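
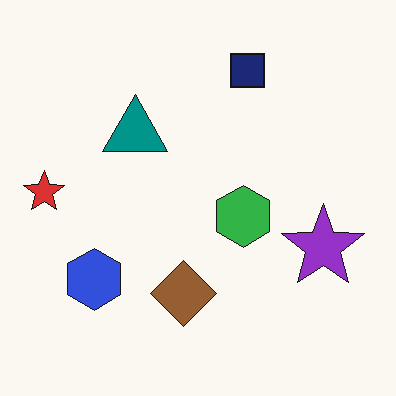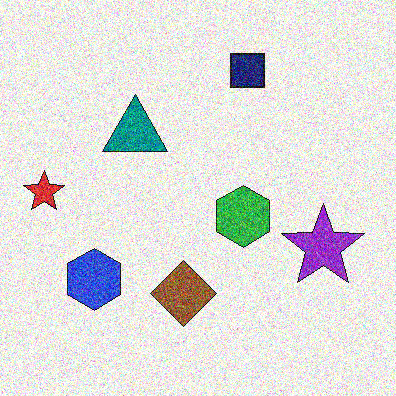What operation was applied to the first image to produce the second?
It was degraded with heavy additive noise.

Random speckle covers the whole image, including the flat background.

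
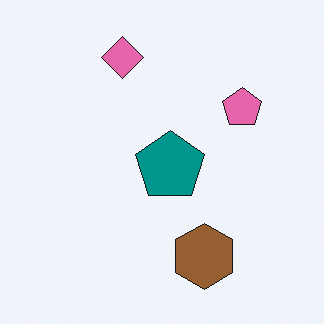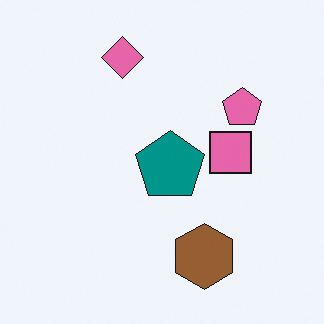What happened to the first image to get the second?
Overlaid with an additional pink square.

A pink square appears in the second image that is absent from the first.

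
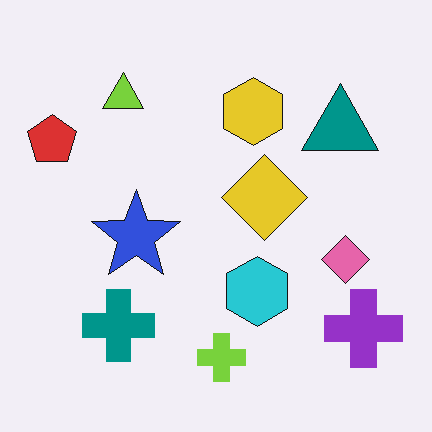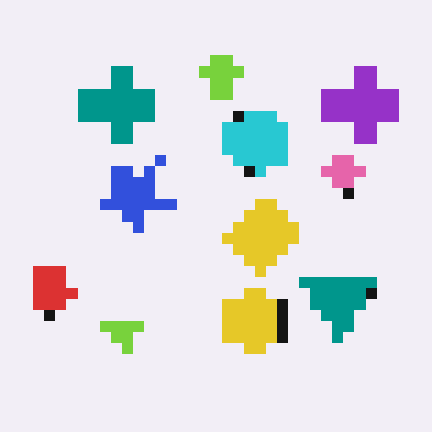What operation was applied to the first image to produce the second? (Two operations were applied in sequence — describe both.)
The image was flipped vertically (top ↔ bottom), then coarsely pixelated.

The lime cross is in the bottom of the first image and the top of the second — shapes on opposite sides of the horizontal midline have swapped in a mirror flip. Shapes are reduced to large square blocks; fine edges and outlines are lost — a downscale-then-upscale (mosaic) effect.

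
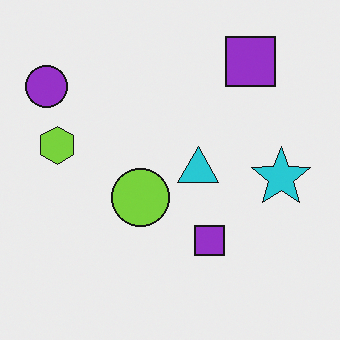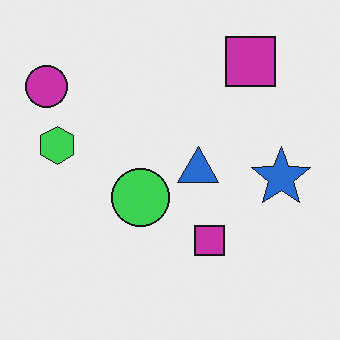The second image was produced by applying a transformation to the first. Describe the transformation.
The image was hue-shifted slightly.

Every shape's color has rotated by the same amount around the hue wheel — a uniform hue shift.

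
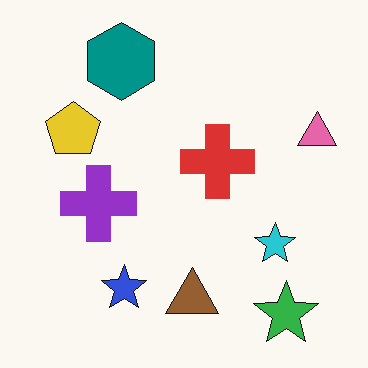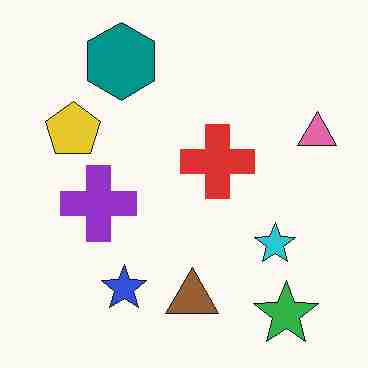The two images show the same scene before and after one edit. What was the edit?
The second image is the first degraded with heavy JPEG compression.

Blocky 8×8 compression artifacts appear around shape edges and the flat background shows ringing — characteristic JPEG degradation.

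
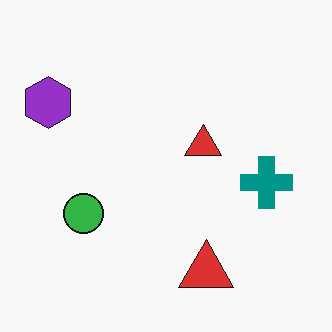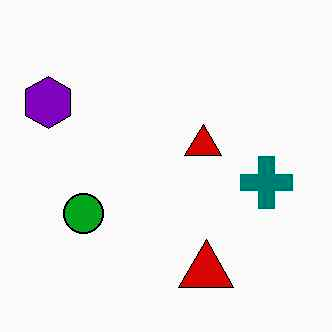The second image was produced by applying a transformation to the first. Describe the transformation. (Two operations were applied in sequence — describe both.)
It was given moderate JPEG compression, then given slightly increased contrast.

Blocky 8×8 compression artifacts appear around shape edges and the flat background shows ringing — characteristic JPEG degradation. Tones are pushed away from mid-grey across the whole image — a global contrast change.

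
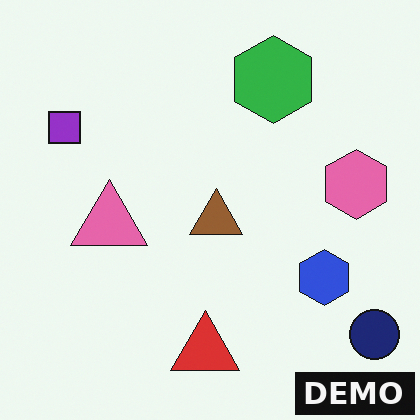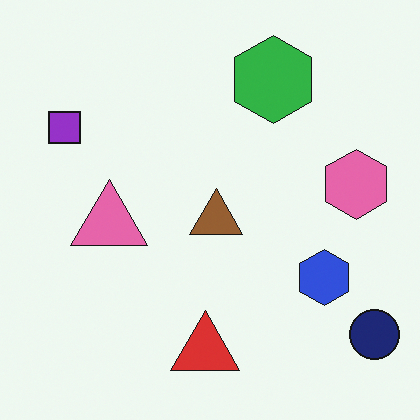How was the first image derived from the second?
This is the original image watermarked with the text "DEMO" in the lower-right corner.

A dark label reading "DEMO" appears in the lower-right corner.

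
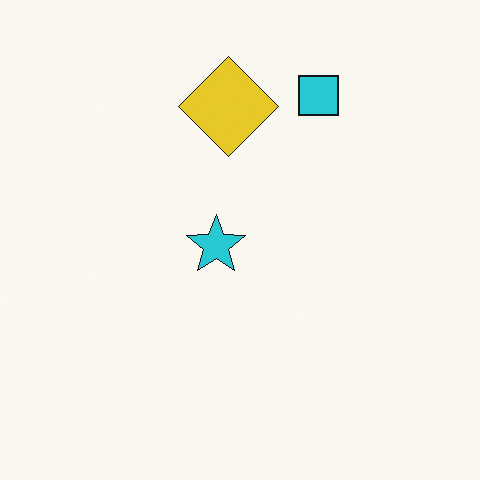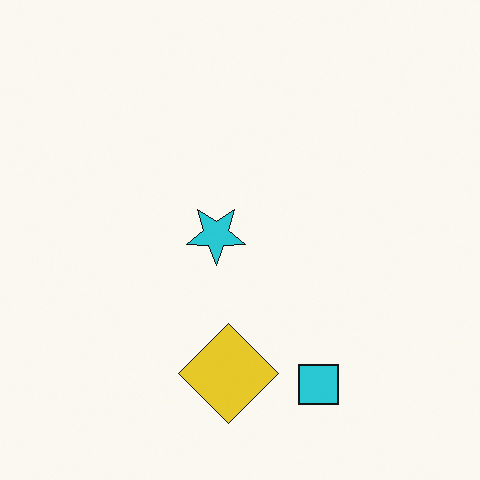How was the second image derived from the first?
Flipped vertically (top ↔ bottom).

The cyan square is in the top of the first image and the bottom of the second — shapes on opposite sides of the horizontal midline have swapped in a mirror flip.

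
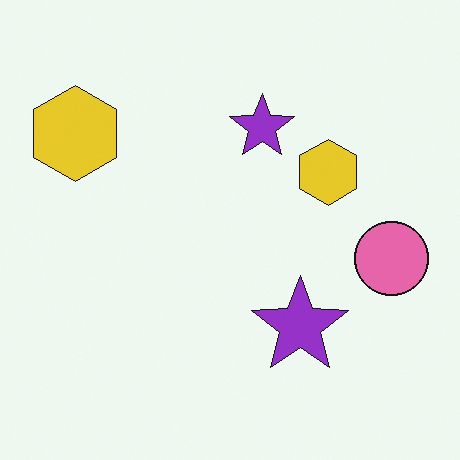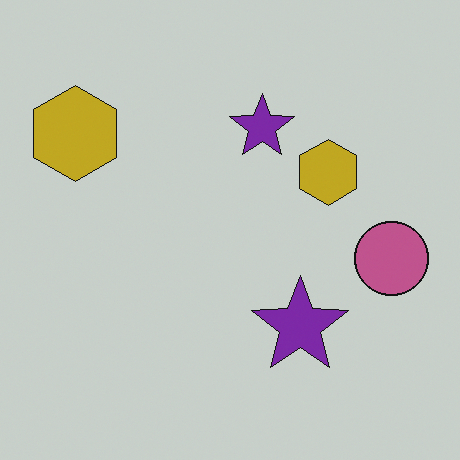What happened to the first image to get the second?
The second image is the first slightly darkened.

Every pixel — background and shapes alike — is uniformly darkened.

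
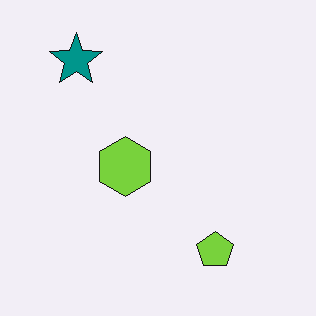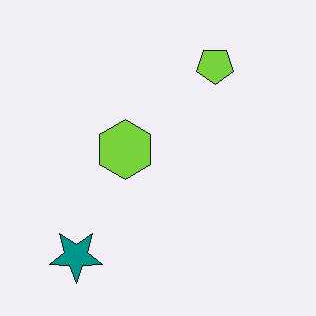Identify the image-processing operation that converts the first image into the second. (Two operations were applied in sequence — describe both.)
JPEG-compressed with visible artifacts, then flipped vertically (top ↔ bottom).

Blocky 8×8 compression artifacts appear around shape edges and the flat background shows ringing — characteristic JPEG degradation. The teal star is in the top-left of the first image and the bottom-left of the second — shapes on opposite sides of the horizontal midline have swapped in a mirror flip.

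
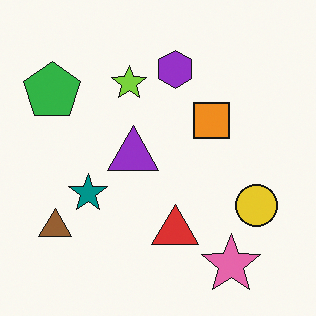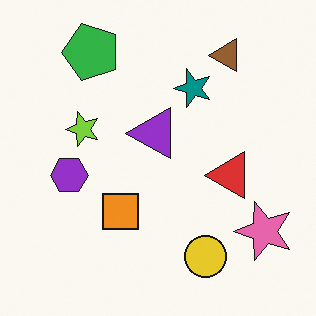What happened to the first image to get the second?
The second image is the first transposed (reflected across the top-left ↔ bottom-right diagonal).

Shapes have swapped their row and column positions — what was in the top-right is now in the bottom-left — a diagonal reflection.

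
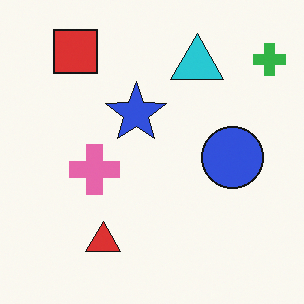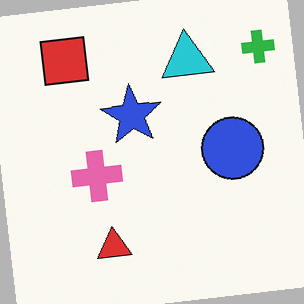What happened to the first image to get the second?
Rotated counter-clockwise by a slight angle.

Every shape is tilted by the same angle and the image corners show triangular fill wedges — a whole-image rotation by a non-right angle.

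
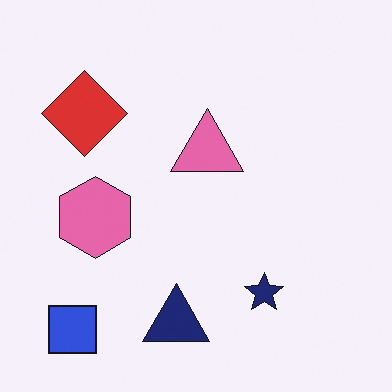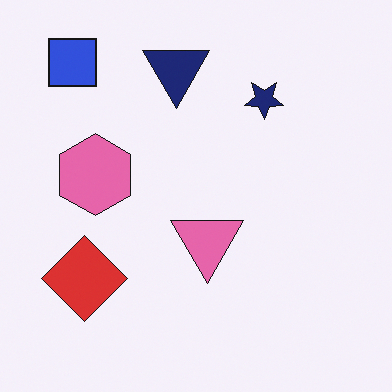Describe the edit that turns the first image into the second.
The transformation is: flipped vertically (top ↔ bottom).

The blue square is in the bottom-left of the first image and the top-left of the second — shapes on opposite sides of the horizontal midline have swapped in a mirror flip.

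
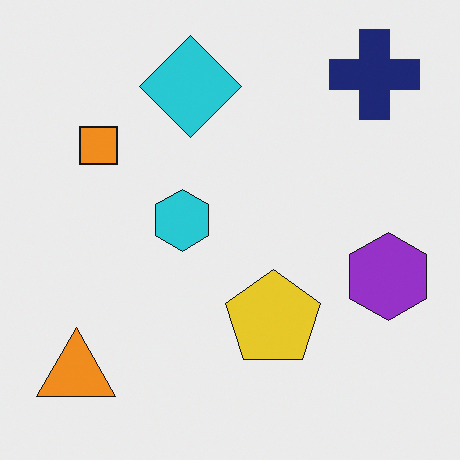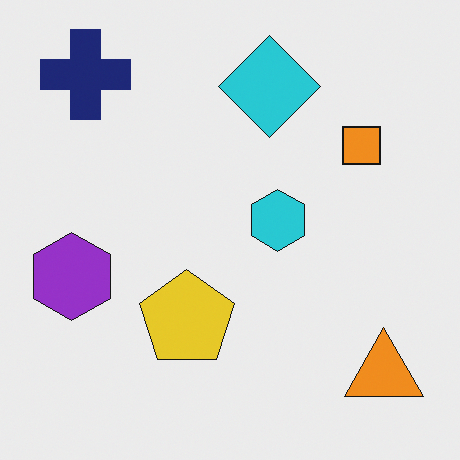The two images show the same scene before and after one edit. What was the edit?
It was flipped horizontally (left ↔ right).

The purple hexagon is in the right of the first image and the left of the second — shapes on opposite sides of the vertical midline have swapped in a mirror flip.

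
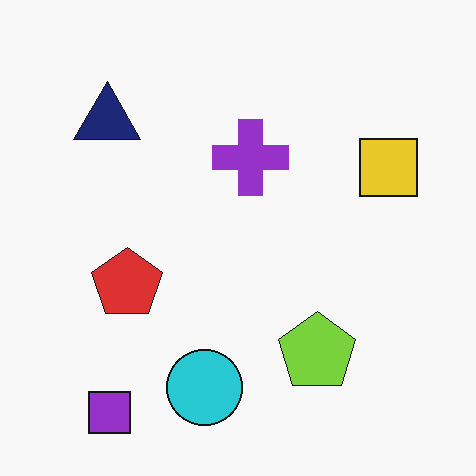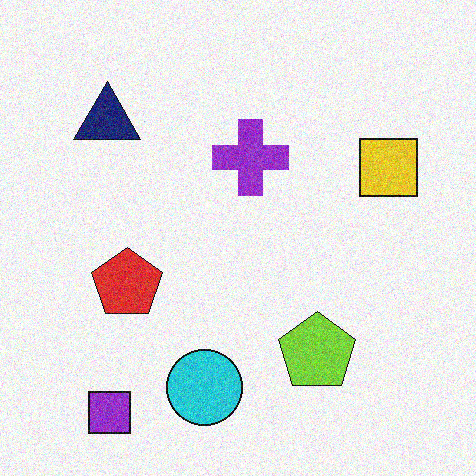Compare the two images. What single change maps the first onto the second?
The image was degraded with visible gaussian noise.

Random speckle covers the whole image, including the flat background.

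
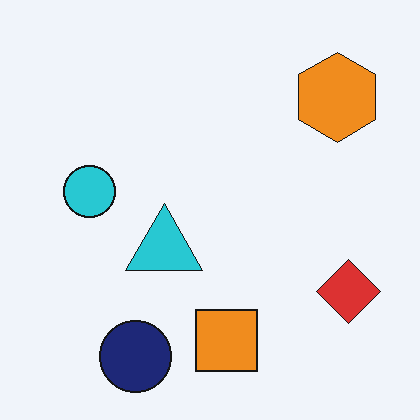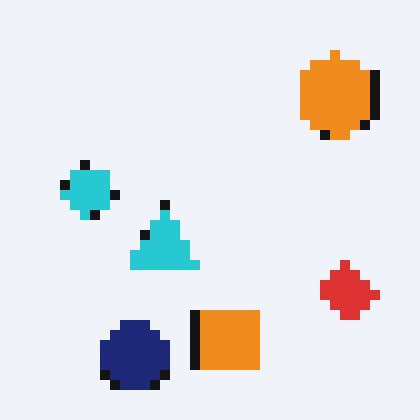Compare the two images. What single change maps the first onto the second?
The transformation is: heavily pixelated into large blocks.

Shapes are reduced to large square blocks; fine edges and outlines are lost — a downscale-then-upscale (mosaic) effect.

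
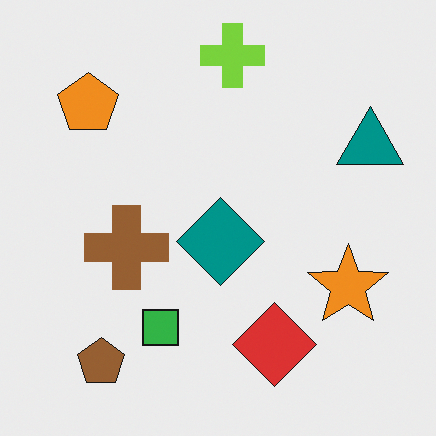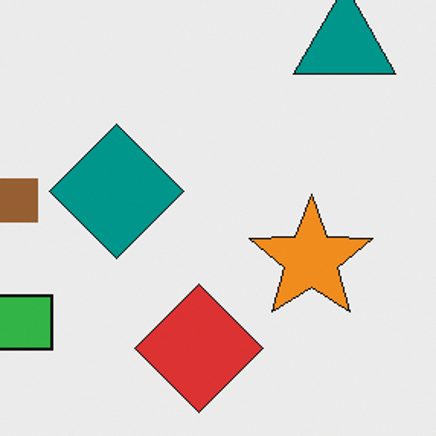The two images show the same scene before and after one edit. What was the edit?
Cropped slightly and scaled back up.

The visible shapes are larger and the field of view is narrower; shapes near the original edges may be partly or wholly outside the frame — a crop-and-rescale.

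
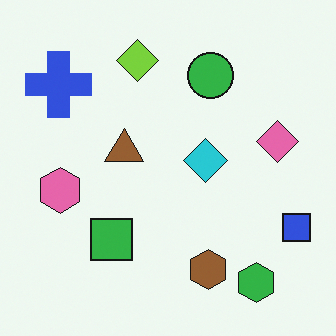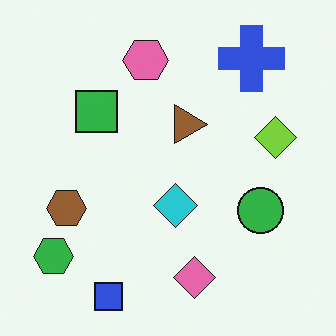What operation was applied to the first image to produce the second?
The transformation is: rotated 90° clockwise.

The green hexagon sits in the bottom-right of the first image and the bottom-left of the second — consistent with a whole-image 90° clockwise rotation.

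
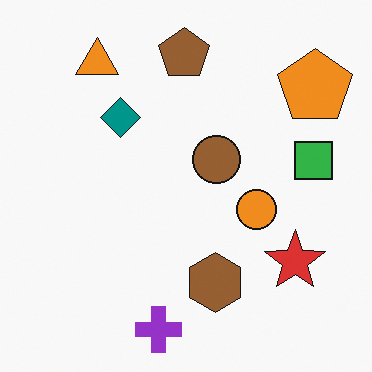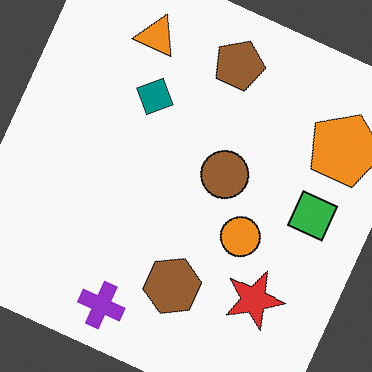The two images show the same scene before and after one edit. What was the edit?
The transformation is: rotated clockwise by a moderate amount.

Every shape is tilted by the same angle and the image corners show triangular fill wedges — a whole-image rotation by a non-right angle.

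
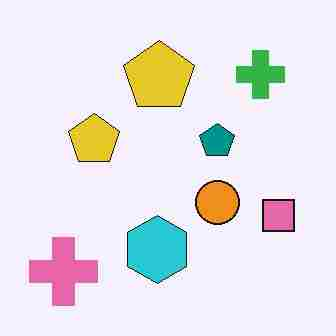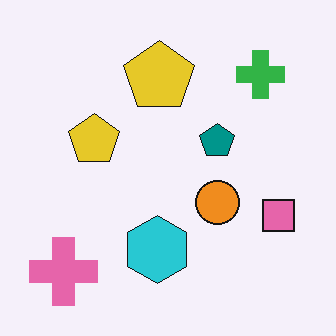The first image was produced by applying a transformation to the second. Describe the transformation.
The first image is the second heavily JPEG-compressed with obvious blocking artifacts.

Blocky 8×8 compression artifacts appear around shape edges and the flat background shows ringing — characteristic JPEG degradation.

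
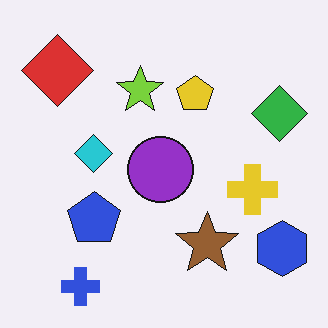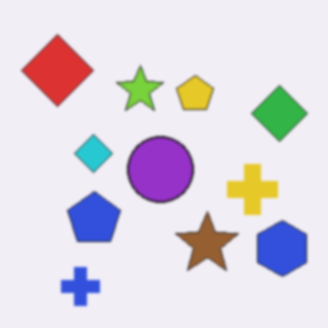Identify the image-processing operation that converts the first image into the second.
The image was given a subtle gaussian blur.

Shape edges and outlines are uniformly softened across the whole image.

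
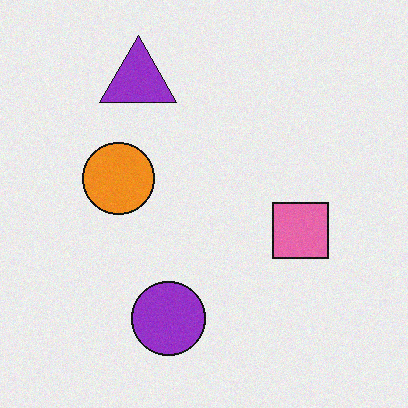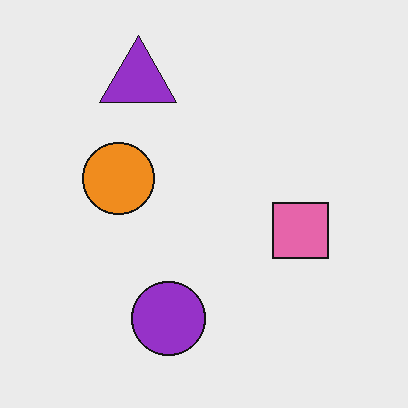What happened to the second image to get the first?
The image was degraded with subtle gaussian noise.

Random speckle covers the whole image, including the flat background.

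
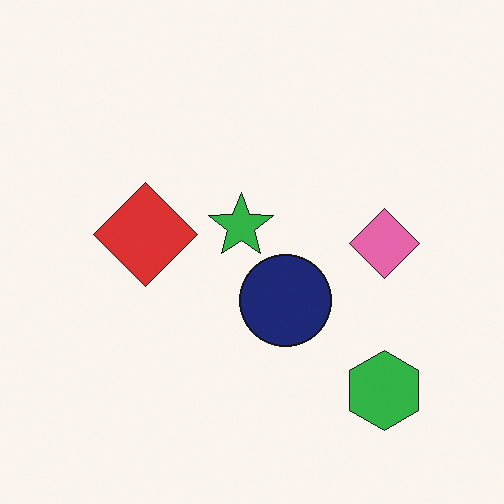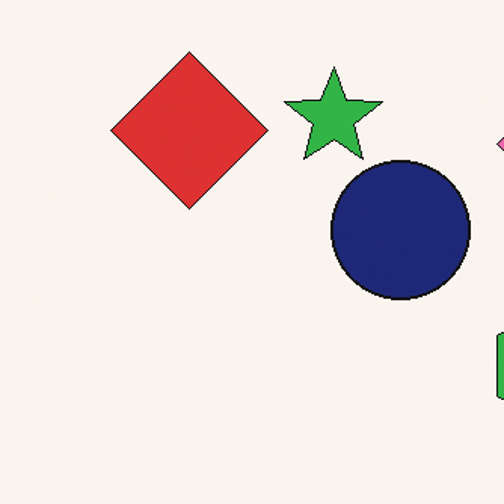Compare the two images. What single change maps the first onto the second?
This is the original image cropped to a modestly smaller region and rescaled.

The visible shapes are larger and the field of view is narrower; shapes near the original edges may be partly or wholly outside the frame — a crop-and-rescale.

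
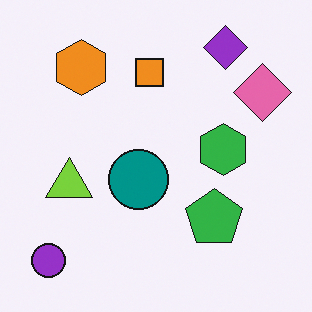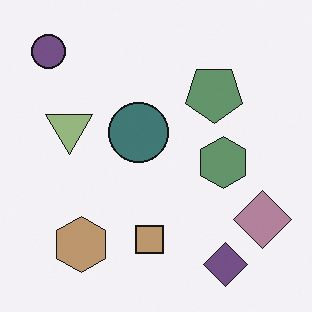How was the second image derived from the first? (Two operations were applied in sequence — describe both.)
This is the original image flipped vertically (top ↔ bottom), then made much more muted (saturation change).

The purple diamond is in the top-right of the first image and the bottom-right of the second — shapes on opposite sides of the horizontal midline have swapped in a mirror flip. All colors are more muted and greyish — a global saturation change.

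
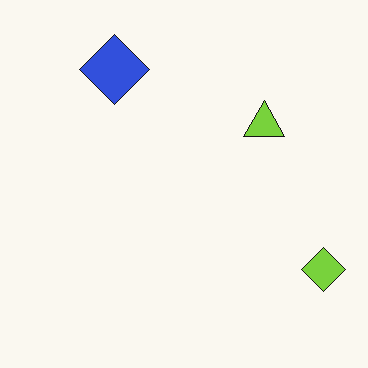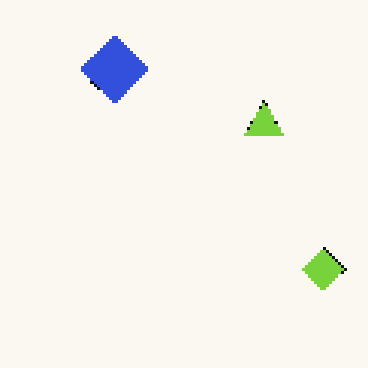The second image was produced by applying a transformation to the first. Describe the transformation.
The image was mildly pixelated.

Shapes are reduced to large square blocks; fine edges and outlines are lost — a downscale-then-upscale (mosaic) effect.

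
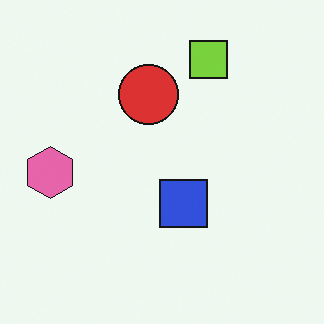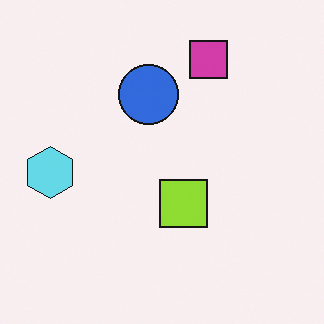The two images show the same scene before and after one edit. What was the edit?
The second image is the first hue-shifted through roughly half the color wheel.

Every shape's color has rotated by the same amount around the hue wheel — a uniform hue shift.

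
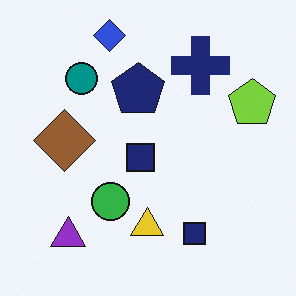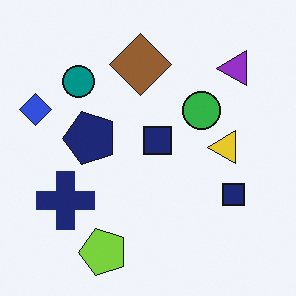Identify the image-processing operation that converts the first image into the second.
The second image is the first transposed (reflected across the top-left ↔ bottom-right diagonal).

Shapes have swapped their row and column positions — what was in the top-right is now in the bottom-left — a diagonal reflection.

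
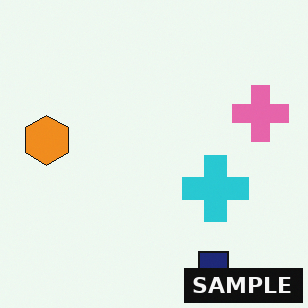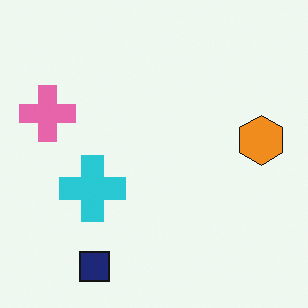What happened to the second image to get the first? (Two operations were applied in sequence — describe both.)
This is the original image flipped horizontally (left ↔ right), then watermarked with the text "SAMPLE" in the lower-right corner.

The pink cross is in the left of the second image and the right of the first — shapes on opposite sides of the vertical midline have swapped in a mirror flip. A dark label reading "SAMPLE" appears in the lower-right corner.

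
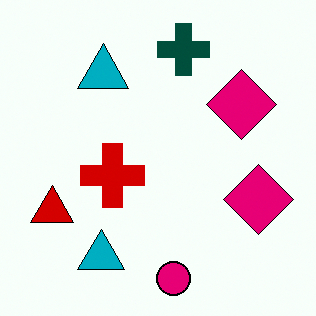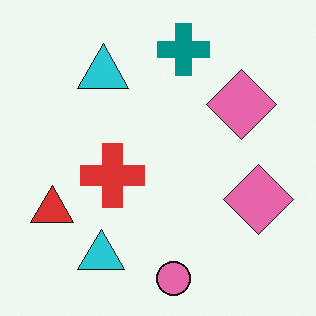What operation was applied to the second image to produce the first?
The image was given much higher contrast.

Tones are pushed away from mid-grey across the whole image — a global contrast change.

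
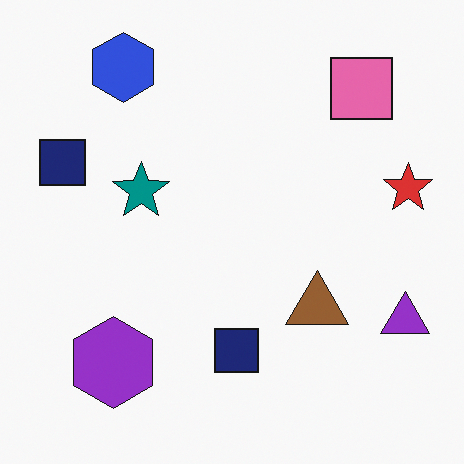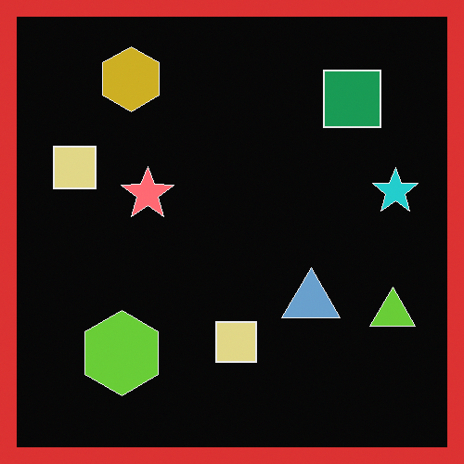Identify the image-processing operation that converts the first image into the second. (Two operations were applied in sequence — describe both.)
The second image is the first color-inverted (negative), then framed with a red border.

The light background has become dark and every shape's color is its complement — a photographic negative. A solid red frame runs around the edge of the second image, with the content slightly shrunk inside it.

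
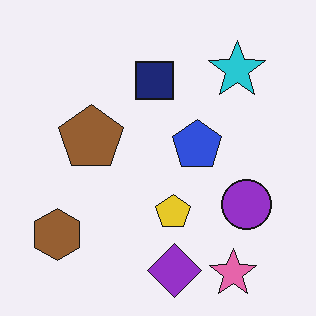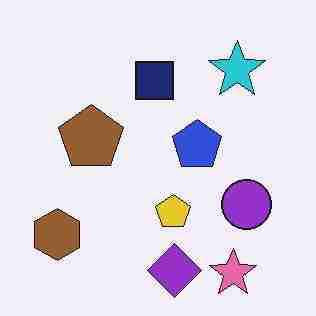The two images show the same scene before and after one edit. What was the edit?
This is the original image heavily JPEG-compressed with obvious blocking artifacts.

Blocky 8×8 compression artifacts appear around shape edges and the flat background shows ringing — characteristic JPEG degradation.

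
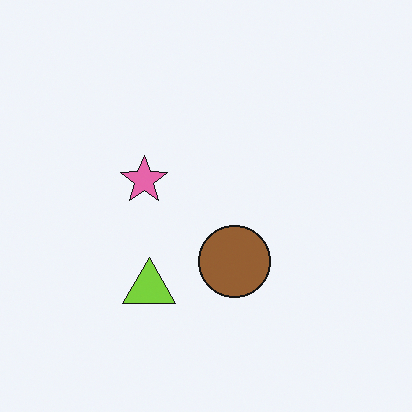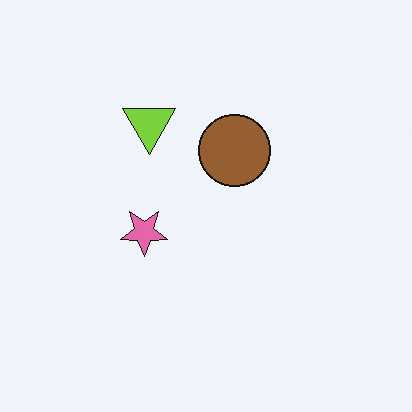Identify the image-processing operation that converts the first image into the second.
The second image is the first flipped vertically (top ↔ bottom).

The lime triangle is in the bottom of the first image and the top of the second — shapes on opposite sides of the horizontal midline have swapped in a mirror flip.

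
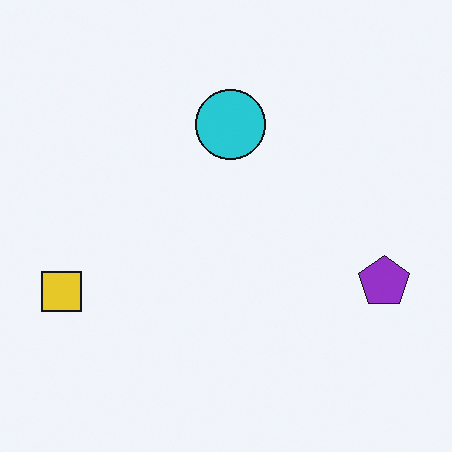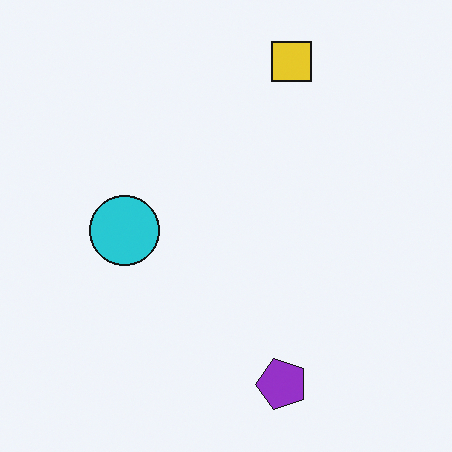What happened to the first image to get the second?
The transformation is: transposed (reflected across the top-left ↔ bottom-right diagonal).

Shapes have swapped their row and column positions — what was in the top-right is now in the bottom-left — a diagonal reflection.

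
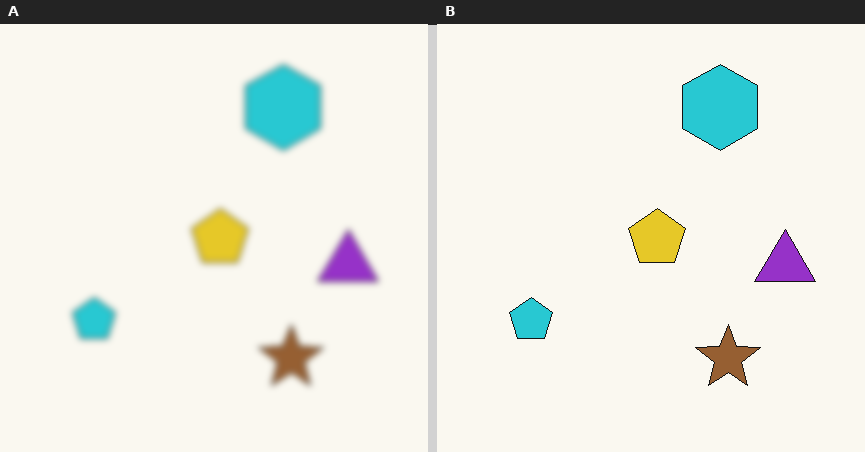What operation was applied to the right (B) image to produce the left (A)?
Moderately blurred.

Shape edges and outlines are uniformly softened across the whole image.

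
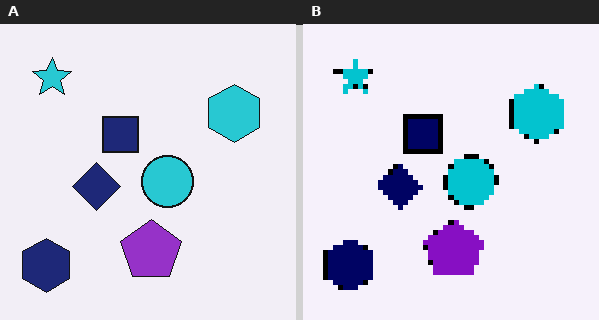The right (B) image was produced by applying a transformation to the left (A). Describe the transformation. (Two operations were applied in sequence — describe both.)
This is the original image given slightly increased contrast, then lightly pixelated (a mild mosaic effect).

Tones are pushed away from mid-grey across the whole image — a global contrast change. Shapes are reduced to large square blocks; fine edges and outlines are lost — a downscale-then-upscale (mosaic) effect.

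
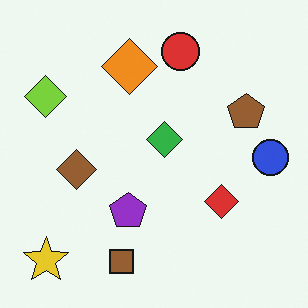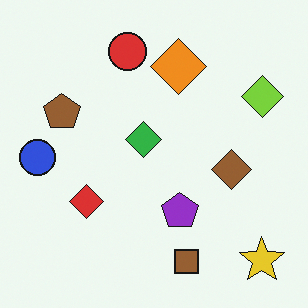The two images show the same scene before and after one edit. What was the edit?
Flipped horizontally (left ↔ right).

The blue circle is in the right of the first image and the left of the second — shapes on opposite sides of the vertical midline have swapped in a mirror flip.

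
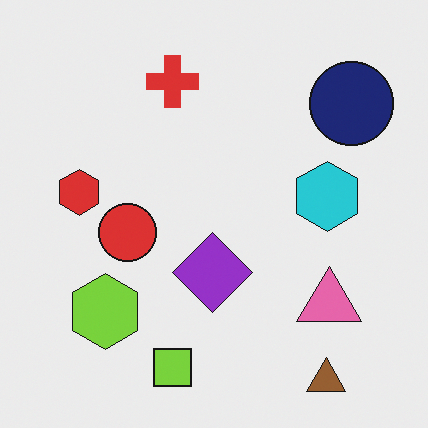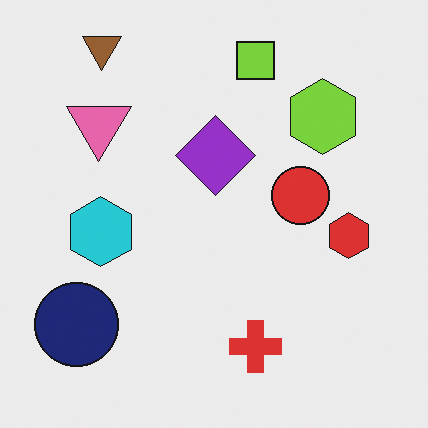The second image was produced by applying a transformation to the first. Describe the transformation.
This is the original image rotated 180°.

The brown triangle sits in the bottom-right of the first image and the top-left of the second — consistent with a whole-image 180° rotation.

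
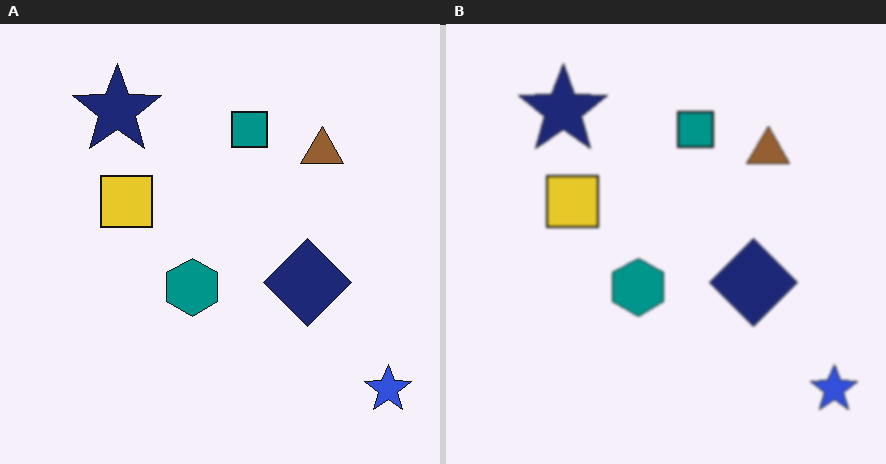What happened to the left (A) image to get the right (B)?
It was given a subtle gaussian blur.

Shape edges and outlines are uniformly softened across the whole image.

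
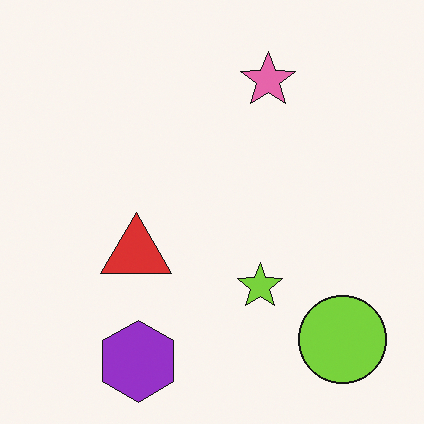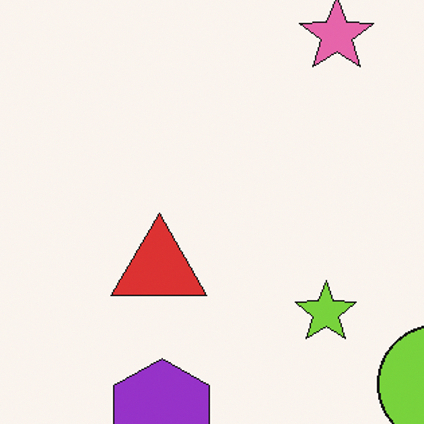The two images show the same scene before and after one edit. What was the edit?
The image was cropped slightly and scaled back up.

The visible shapes are larger and the field of view is narrower; shapes near the original edges may be partly or wholly outside the frame — a crop-and-rescale.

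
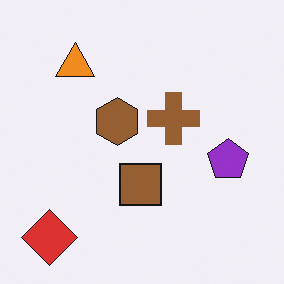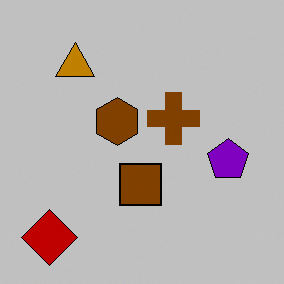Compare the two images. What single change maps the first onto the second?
The image was aggressively posterized.

Each flat color has snapped to a coarser quantized level — most visibly, the near-white background has dropped to a flat grey.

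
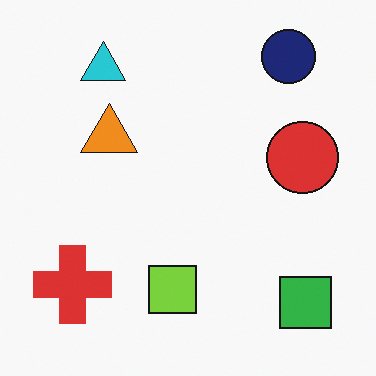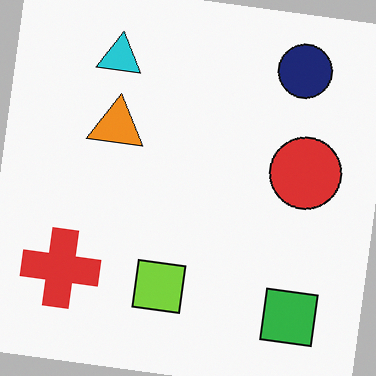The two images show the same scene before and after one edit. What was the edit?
The image was rotated clockwise by a few degrees.

Every shape is tilted by the same angle and the image corners show triangular fill wedges — a whole-image rotation by a non-right angle.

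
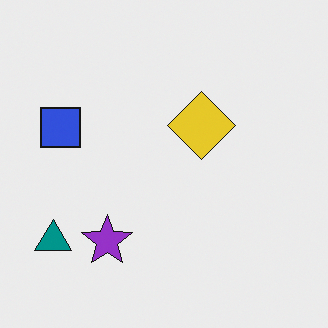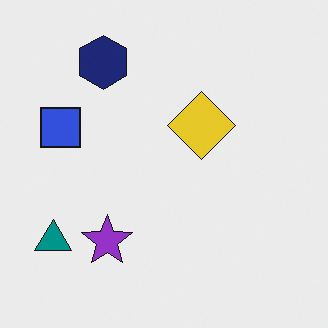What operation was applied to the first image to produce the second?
Overlaid with an additional navy hexagon.

A navy hexagon appears in the second image that is absent from the first.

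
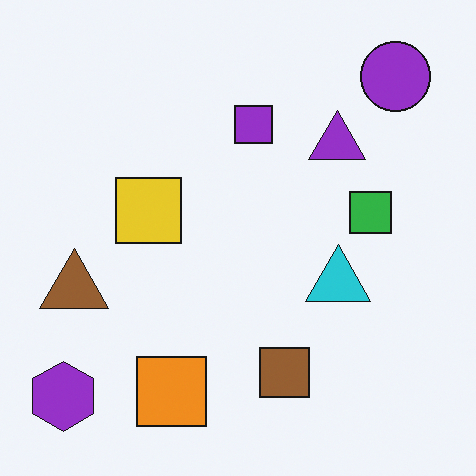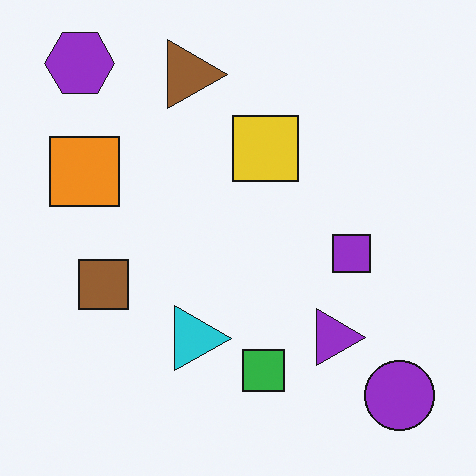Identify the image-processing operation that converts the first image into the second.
This is the original image rotated 90° clockwise.

The purple hexagon sits in the bottom-left of the first image and the top-left of the second — consistent with a whole-image 90° clockwise rotation.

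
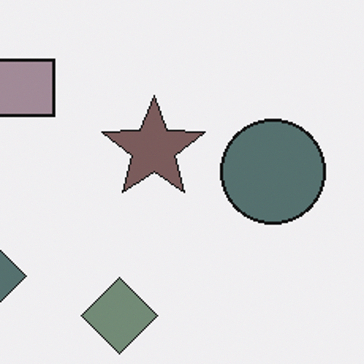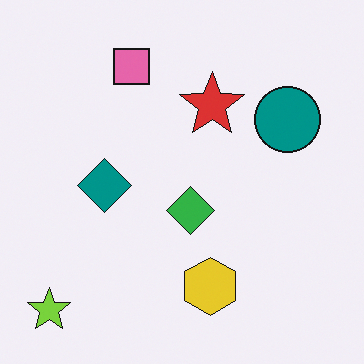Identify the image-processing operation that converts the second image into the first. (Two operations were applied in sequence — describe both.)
The first image is the second cropped slightly and scaled back up, then heavily desaturated.

The visible shapes are larger and the field of view is narrower; shapes near the original edges may be partly or wholly outside the frame — a crop-and-rescale. All colors are more muted and greyish — a global saturation change.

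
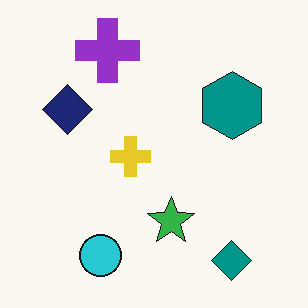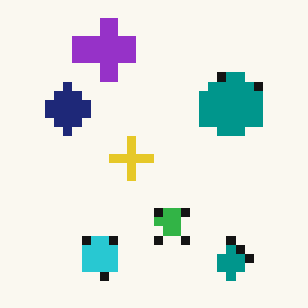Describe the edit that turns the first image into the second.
The image was heavily pixelated into large blocks.

Shapes are reduced to large square blocks; fine edges and outlines are lost — a downscale-then-upscale (mosaic) effect.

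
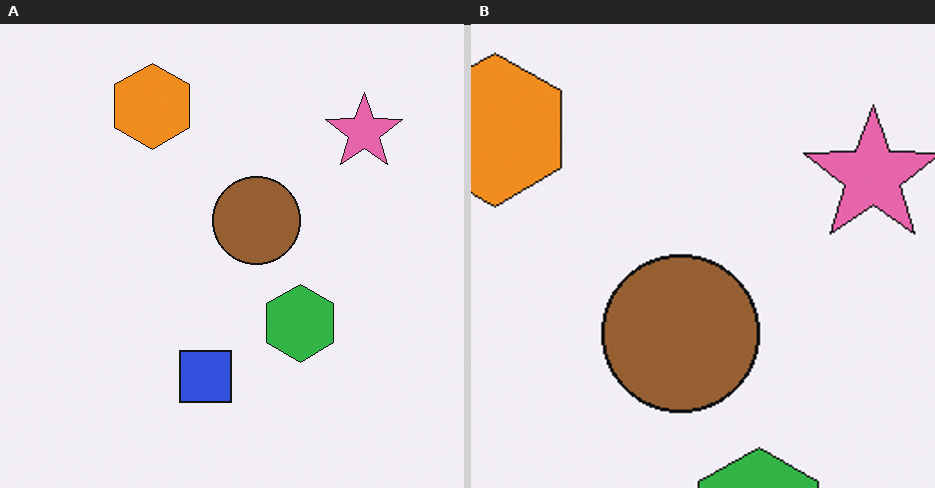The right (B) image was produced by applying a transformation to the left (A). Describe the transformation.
The right (B) image is the left (A) cropped to a noticeably smaller region and rescaled.

The visible shapes are larger and the field of view is narrower; shapes near the original edges may be partly or wholly outside the frame — a crop-and-rescale.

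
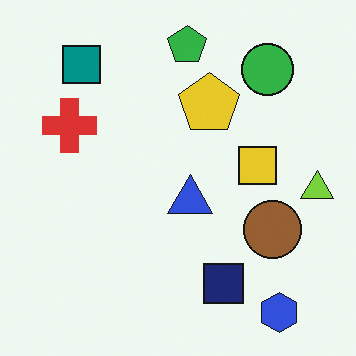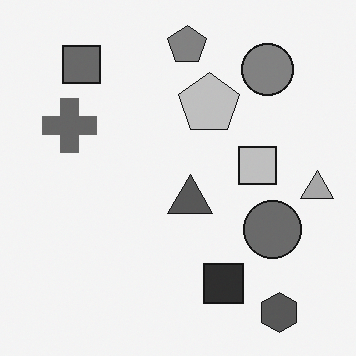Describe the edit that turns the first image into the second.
The second image is the first converted to grayscale.

All color is removed — every shape is now a shade of grey.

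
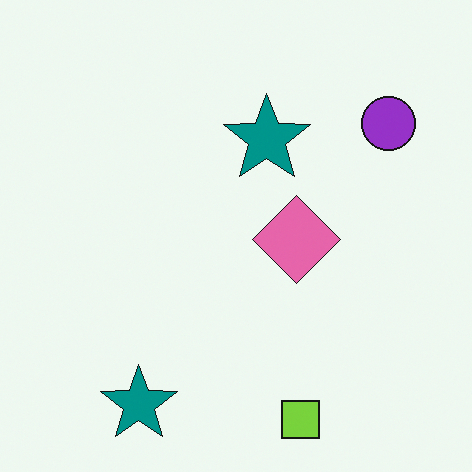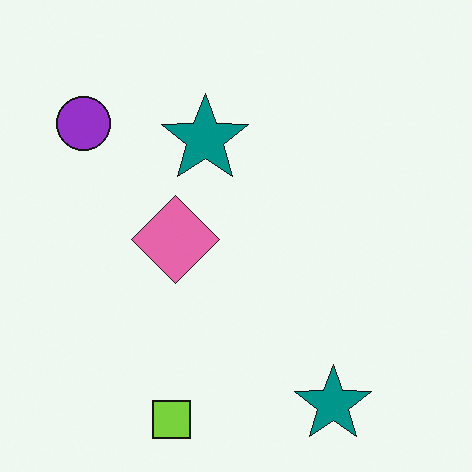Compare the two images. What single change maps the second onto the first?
The transformation is: flipped horizontally (left ↔ right).

The purple circle is in the top-left of the second image and the top-right of the first — shapes on opposite sides of the vertical midline have swapped in a mirror flip.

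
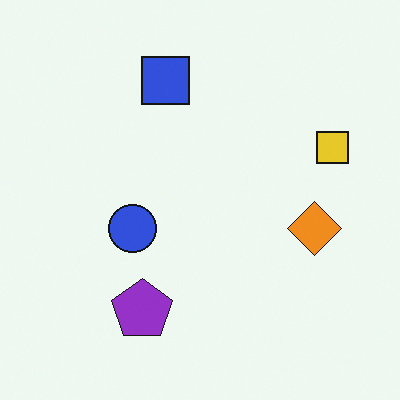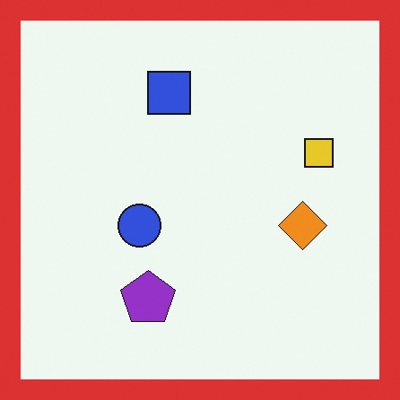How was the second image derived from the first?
It was framed with a red border.

A solid red frame runs around the edge of the second image, with the content slightly shrunk inside it.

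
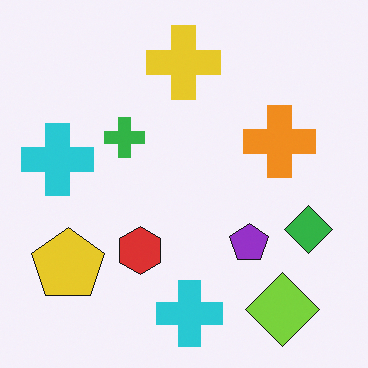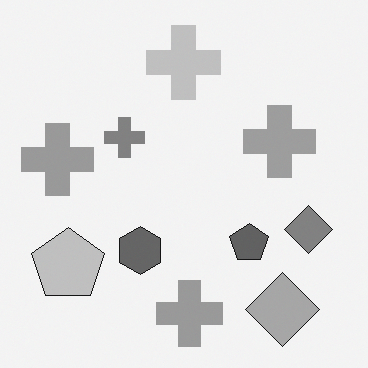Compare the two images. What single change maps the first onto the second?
The transformation is: converted to grayscale.

All color is removed — every shape is now a shade of grey.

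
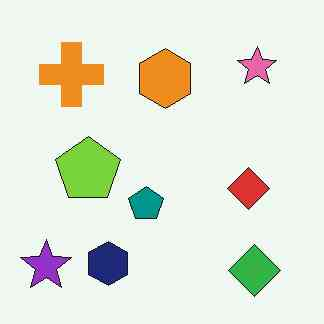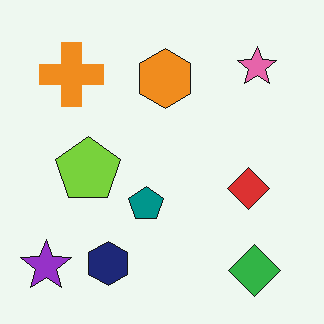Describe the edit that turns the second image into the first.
It was given moderate JPEG compression.

Blocky 8×8 compression artifacts appear around shape edges and the flat background shows ringing — characteristic JPEG degradation.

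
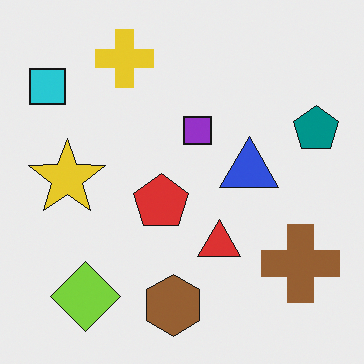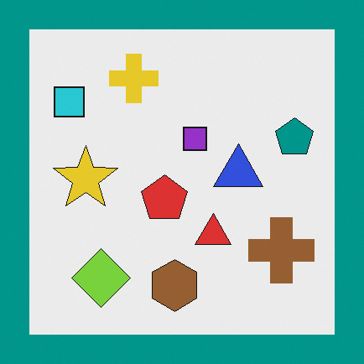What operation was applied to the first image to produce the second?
The image was framed with a teal border.

A solid teal frame runs around the edge of the second image, with the content slightly shrunk inside it.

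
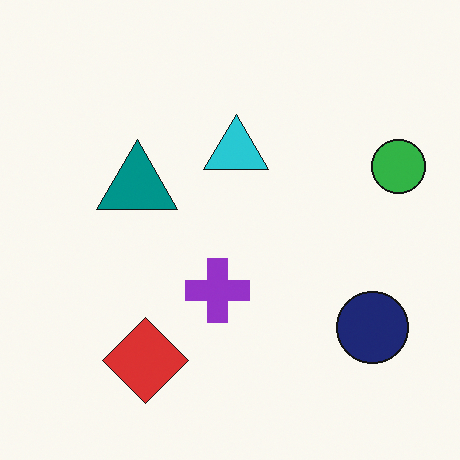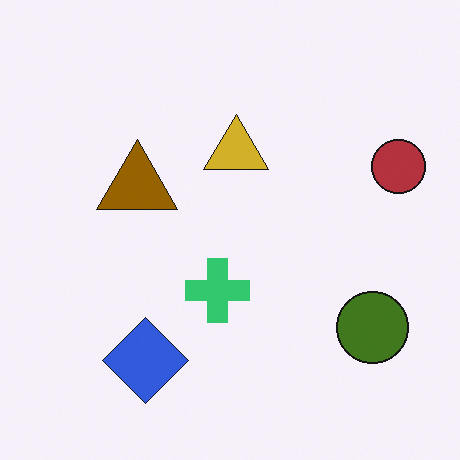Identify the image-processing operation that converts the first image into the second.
It was hue-shifted through roughly half the color wheel.

Every shape's color has rotated by the same amount around the hue wheel — a uniform hue shift.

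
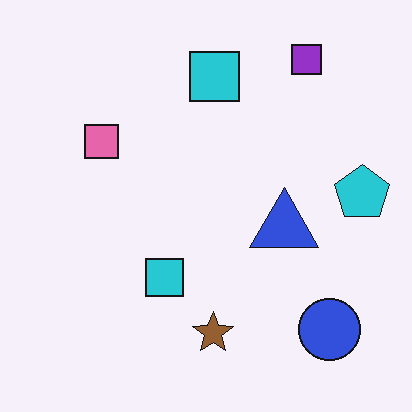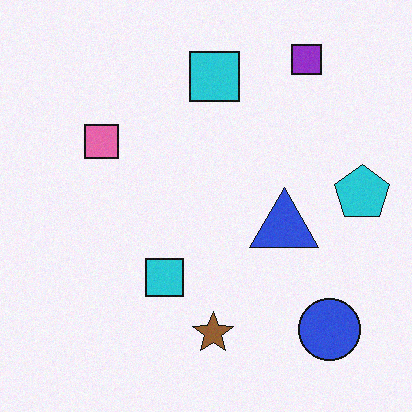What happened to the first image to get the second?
This is the original image degraded with light additive noise.

Random speckle covers the whole image, including the flat background.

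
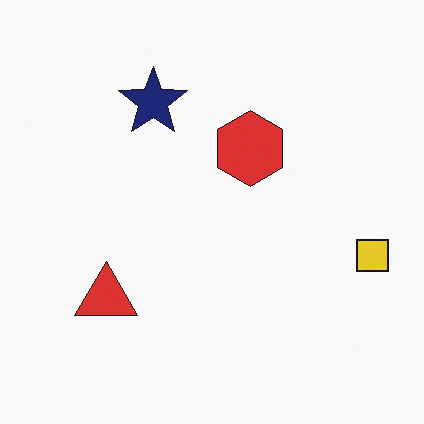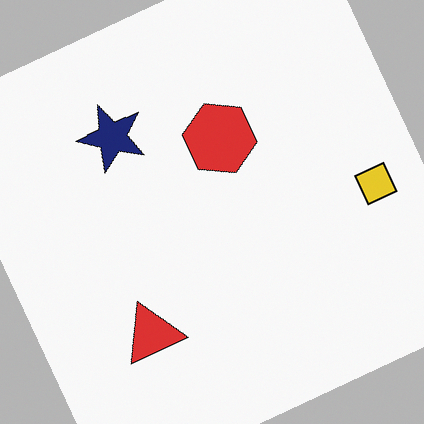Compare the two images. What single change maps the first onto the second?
Rotated counter-clockwise by a moderate amount.

Every shape is tilted by the same angle and the image corners show triangular fill wedges — a whole-image rotation by a non-right angle.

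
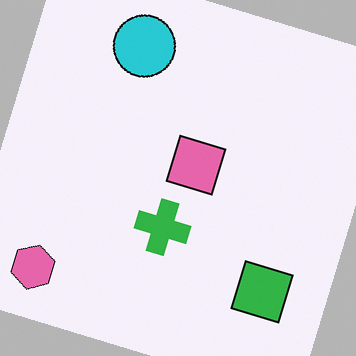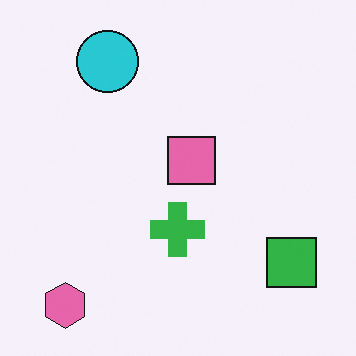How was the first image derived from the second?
The transformation is: rotated clockwise by a clearly visible amount.

Every shape is tilted by the same angle and the image corners show triangular fill wedges — a whole-image rotation by a non-right angle.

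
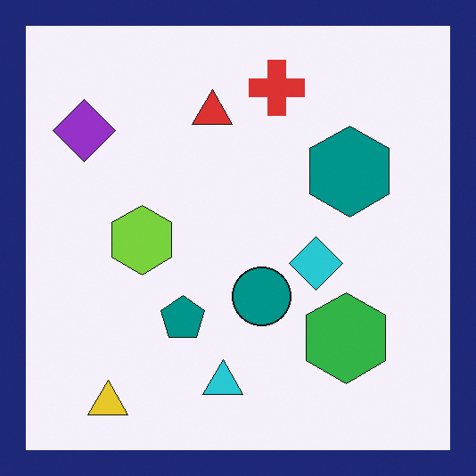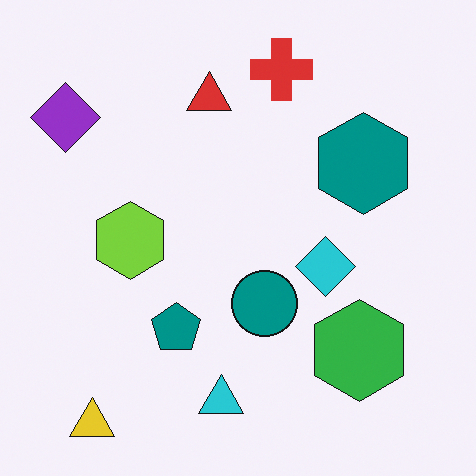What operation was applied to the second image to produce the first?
The image was framed with a navy border.

A solid navy frame runs around the edge of the first image, with the content slightly shrunk inside it.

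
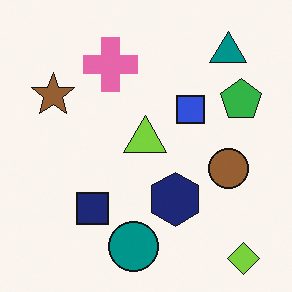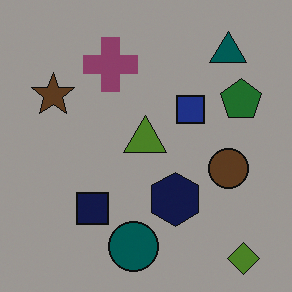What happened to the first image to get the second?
The transformation is: substantially darkened.

Every pixel — background and shapes alike — is uniformly darkened.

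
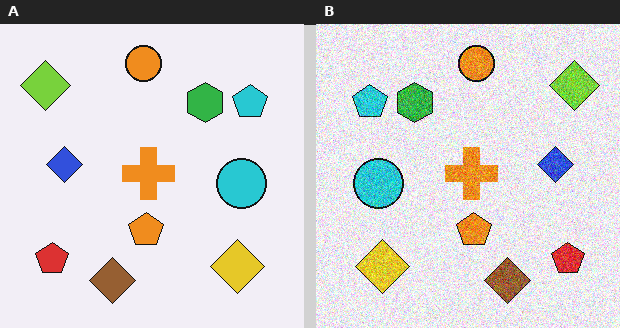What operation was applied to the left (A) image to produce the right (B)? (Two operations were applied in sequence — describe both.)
The image was degraded with a thick layer of grain, then flipped horizontally (left ↔ right).

Random speckle covers the whole image, including the flat background. The lime diamond is in the top-left of the left (A) image and the top-right of the right (B) — shapes on opposite sides of the vertical midline have swapped in a mirror flip.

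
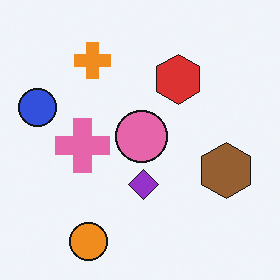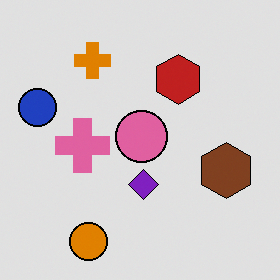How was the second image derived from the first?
It was moderately posterized.

Each flat color has snapped to a coarser quantized level — most visibly, the near-white background has dropped to a flat grey.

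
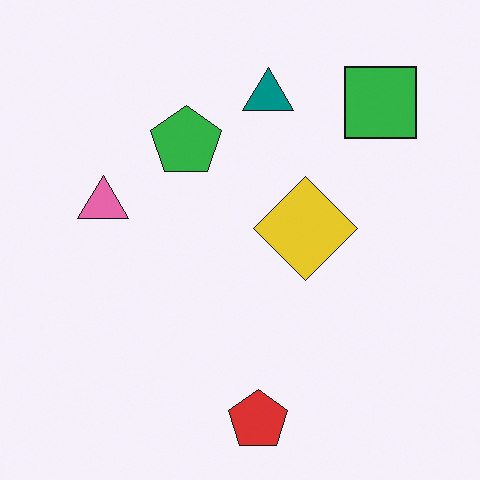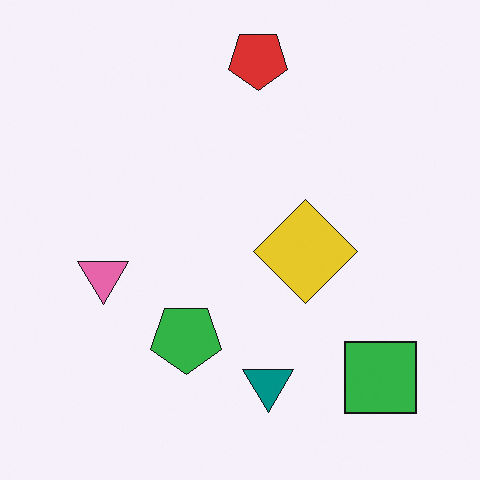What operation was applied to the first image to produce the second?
The image was flipped vertically (top ↔ bottom).

The red pentagon is in the bottom of the first image and the top of the second — shapes on opposite sides of the horizontal midline have swapped in a mirror flip.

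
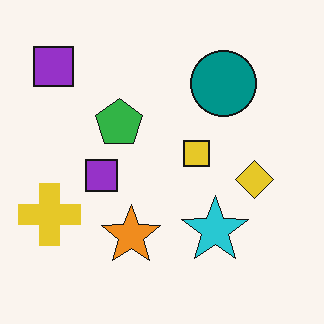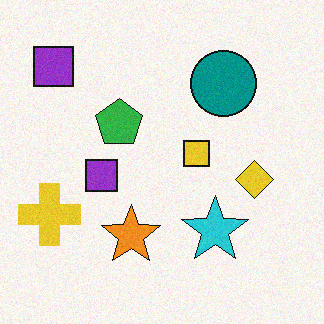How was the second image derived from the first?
Degraded with a light layer of grain.

Random speckle covers the whole image, including the flat background.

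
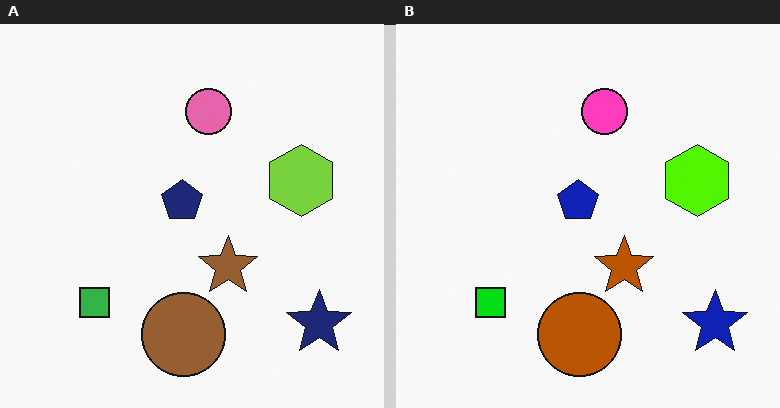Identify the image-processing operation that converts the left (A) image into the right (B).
The image was heavily oversaturated.

All colors are more vivid — a global saturation change.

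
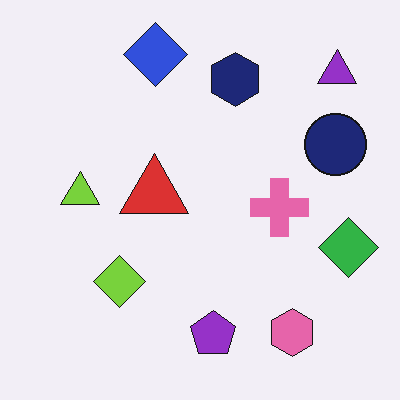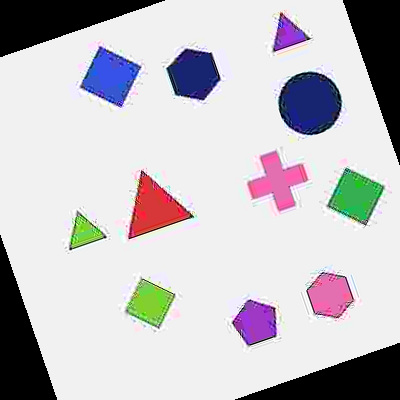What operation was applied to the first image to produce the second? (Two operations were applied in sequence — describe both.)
The transformation is: degraded with heavy JPEG compression, then rotated counter-clockwise by a clearly visible amount.

Blocky 8×8 compression artifacts appear around shape edges and the flat background shows ringing — characteristic JPEG degradation. Every shape is tilted by the same angle and the image corners show triangular fill wedges — a whole-image rotation by a non-right angle.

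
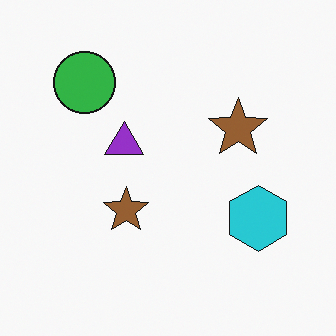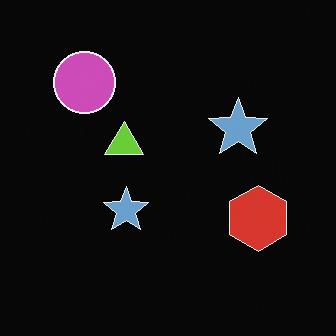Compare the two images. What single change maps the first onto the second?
This is the original image color-inverted (negative).

The light background has become dark and every shape's color is its complement — a photographic negative.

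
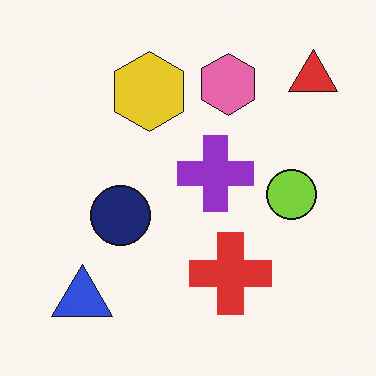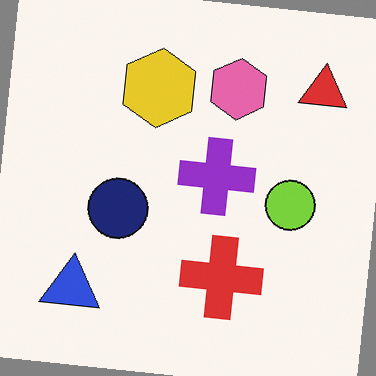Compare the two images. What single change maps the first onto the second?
Rotated clockwise by a slight angle.

Every shape is tilted by the same angle and the image corners show triangular fill wedges — a whole-image rotation by a non-right angle.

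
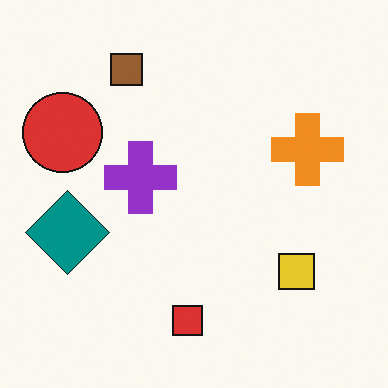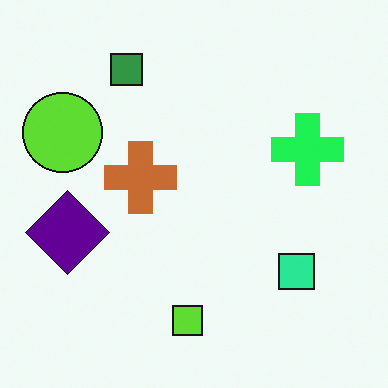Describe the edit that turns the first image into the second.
The second image is the first hue-shifted noticeably.

Every shape's color has rotated by the same amount around the hue wheel — a uniform hue shift.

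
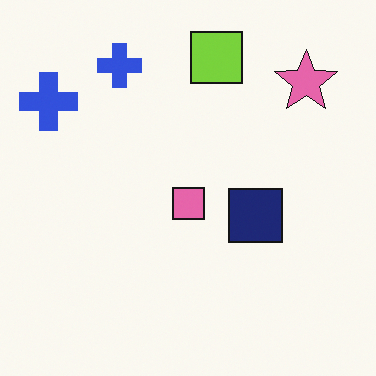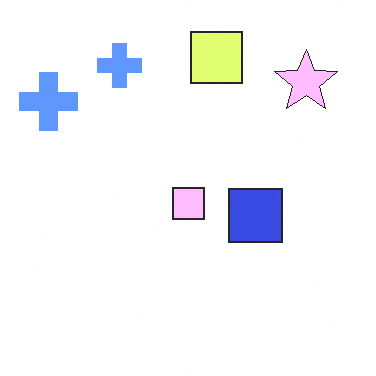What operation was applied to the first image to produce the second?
The image was noticeably brightened.

Every pixel — background and shapes alike — is uniformly brightened.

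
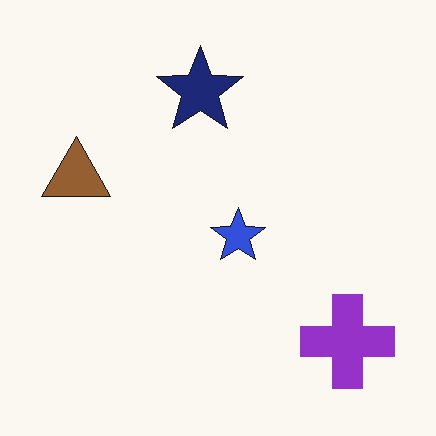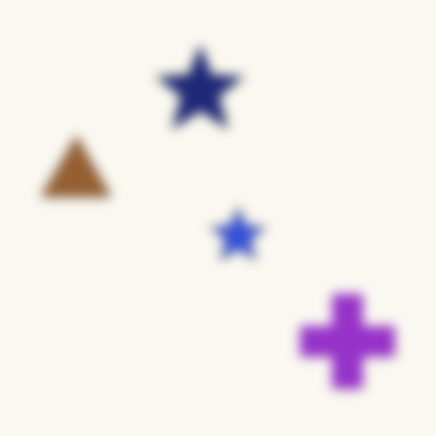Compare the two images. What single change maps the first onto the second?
The second image is the first strongly gaussian-blurred.

Shape edges and outlines are uniformly softened across the whole image.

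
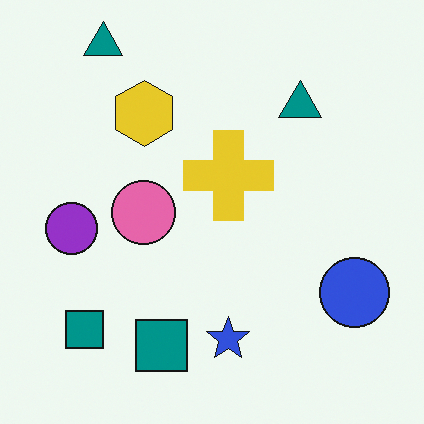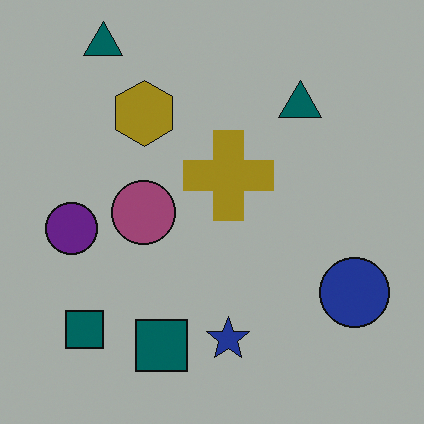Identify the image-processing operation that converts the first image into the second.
Darkened a lot.

Every pixel — background and shapes alike — is uniformly darkened.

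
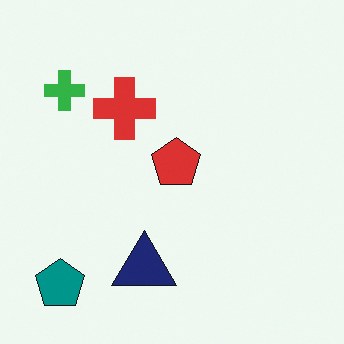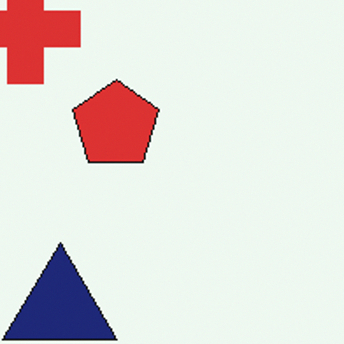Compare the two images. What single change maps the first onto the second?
The second image is the first cropped to a noticeably smaller region and rescaled.

The visible shapes are larger and the field of view is narrower; shapes near the original edges may be partly or wholly outside the frame — a crop-and-rescale.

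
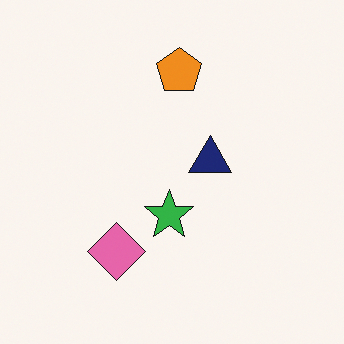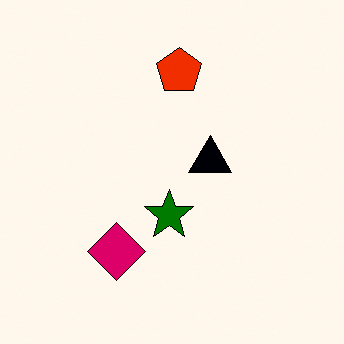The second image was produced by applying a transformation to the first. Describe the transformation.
This is the original image boosted in contrast.

Tones are pushed away from mid-grey across the whole image — a global contrast change.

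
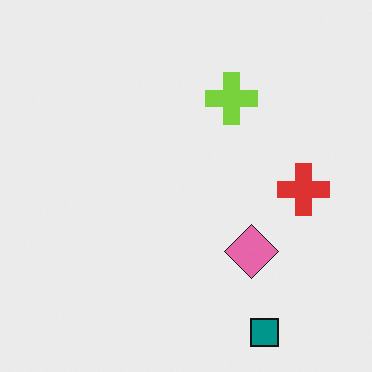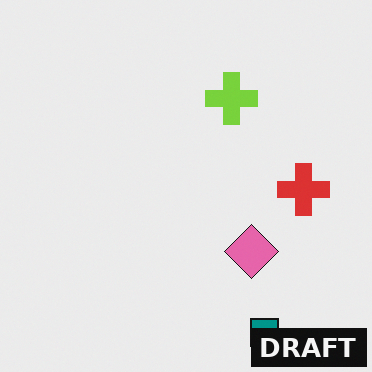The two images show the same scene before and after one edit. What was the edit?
This is the original image watermarked with the text "DRAFT" in the lower-right corner.

A dark label reading "DRAFT" appears in the lower-right corner.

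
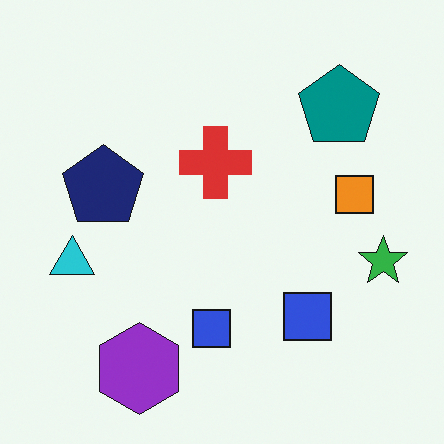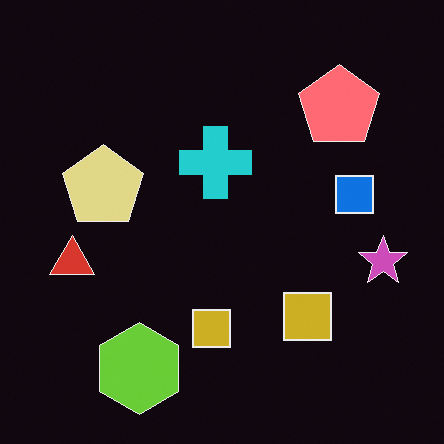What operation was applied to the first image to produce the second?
It was color-inverted (negative).

The light background has become dark and every shape's color is its complement — a photographic negative.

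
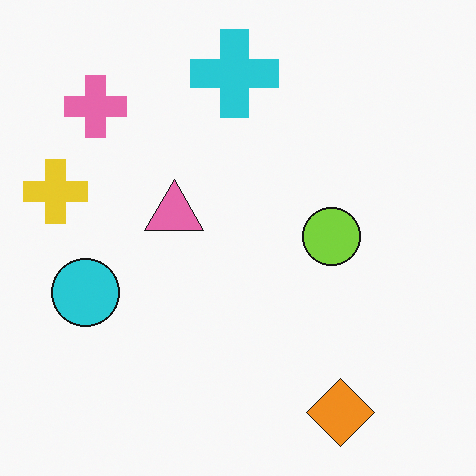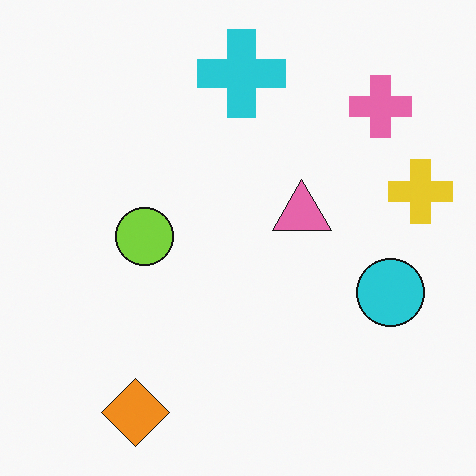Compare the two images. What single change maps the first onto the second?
This is the original image flipped horizontally (left ↔ right).

The yellow cross is in the left of the first image and the right of the second — shapes on opposite sides of the vertical midline have swapped in a mirror flip.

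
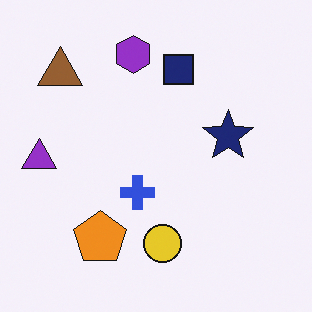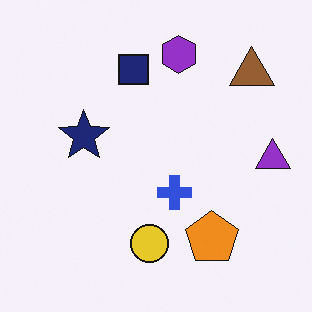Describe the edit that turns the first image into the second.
Flipped horizontally (left ↔ right).

The purple triangle is in the left of the first image and the right of the second — shapes on opposite sides of the vertical midline have swapped in a mirror flip.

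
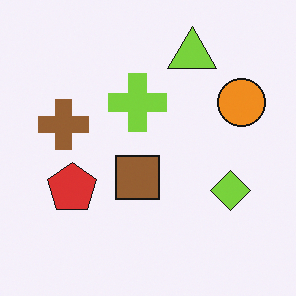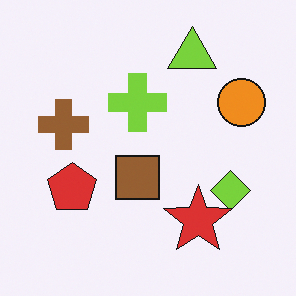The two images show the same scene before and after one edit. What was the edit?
The second image is the first overlaid with an additional red star.

A red star appears in the second image that is absent from the first.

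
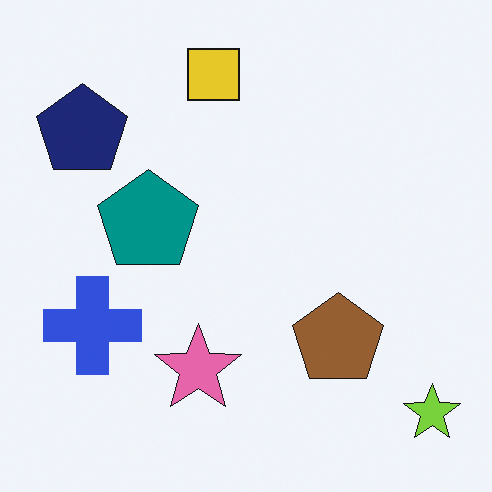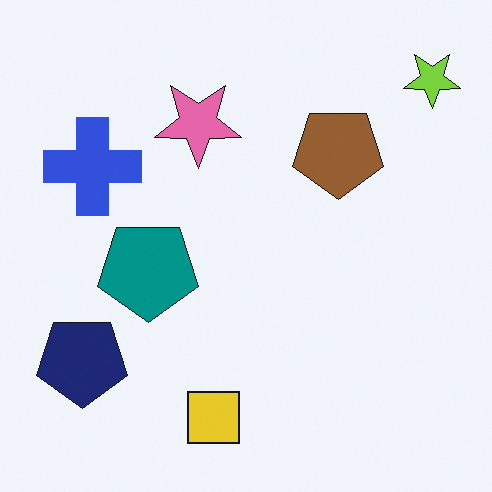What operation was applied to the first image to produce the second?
It was flipped vertically (top ↔ bottom).

The yellow square is in the top of the first image and the bottom of the second — shapes on opposite sides of the horizontal midline have swapped in a mirror flip.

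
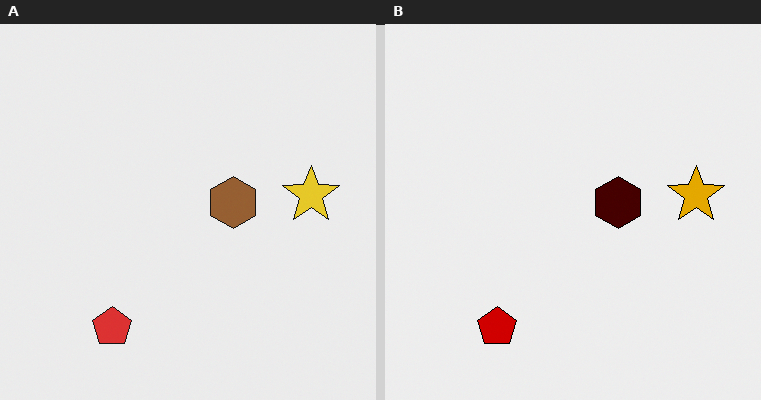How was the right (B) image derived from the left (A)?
Boosted in contrast.

Tones are pushed away from mid-grey across the whole image — a global contrast change.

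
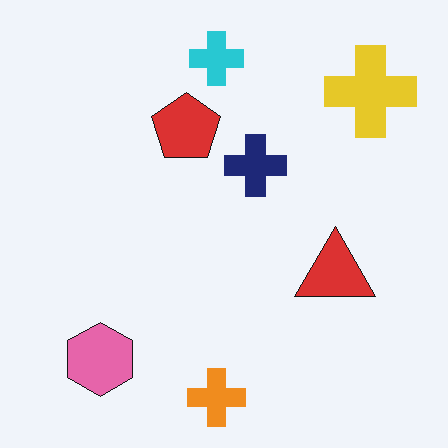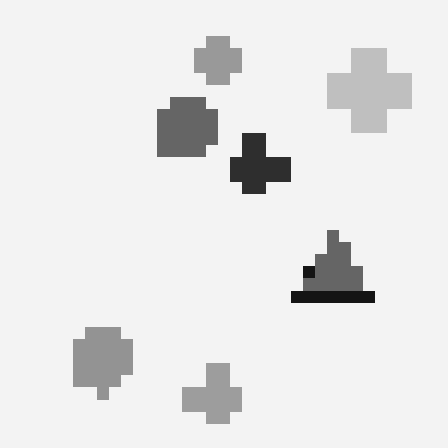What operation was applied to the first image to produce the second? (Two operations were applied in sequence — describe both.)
The second image is the first converted to grayscale, then coarsely pixelated.

All color is removed — every shape is now a shade of grey. Shapes are reduced to large square blocks; fine edges and outlines are lost — a downscale-then-upscale (mosaic) effect.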